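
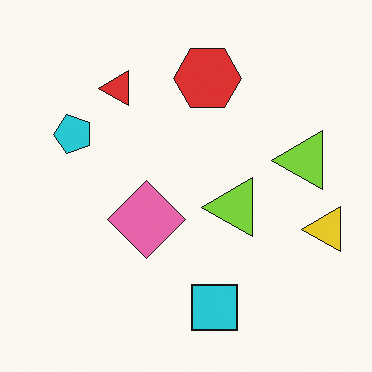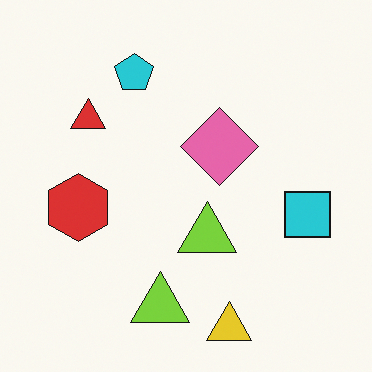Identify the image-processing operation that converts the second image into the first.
This is the original image transposed (reflected across the top-left ↔ bottom-right diagonal).

Shapes have swapped their row and column positions — what was in the top-right is now in the bottom-left — a diagonal reflection.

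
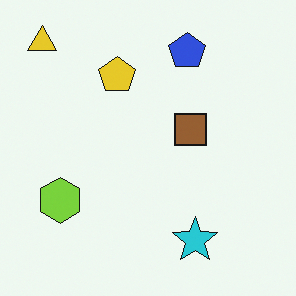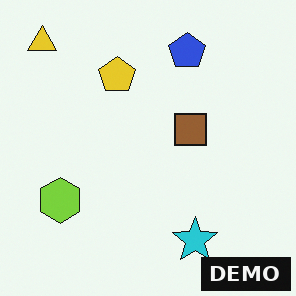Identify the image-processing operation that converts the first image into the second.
The transformation is: watermarked with the text "DEMO" in the lower-right corner.

A dark label reading "DEMO" appears in the lower-right corner.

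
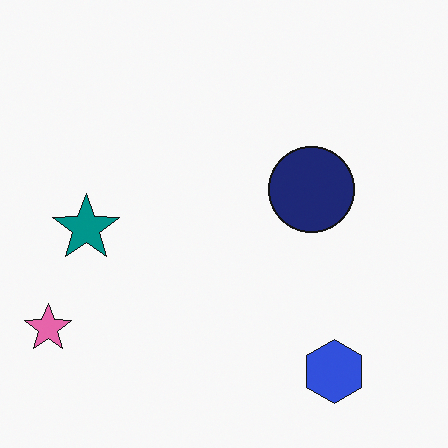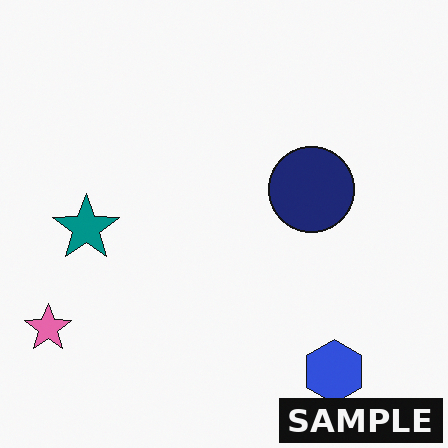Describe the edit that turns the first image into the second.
The second image is the first watermarked with the text "SAMPLE" in the lower-right corner.

A dark label reading "SAMPLE" appears in the lower-right corner.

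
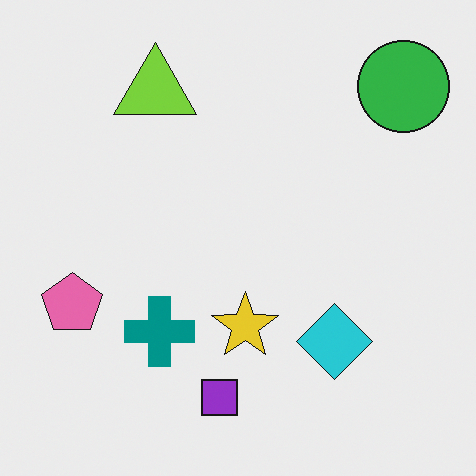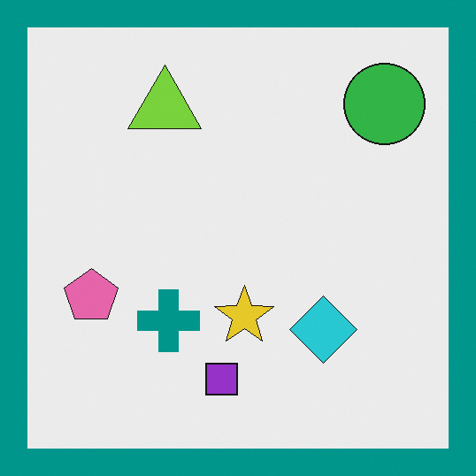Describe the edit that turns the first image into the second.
This is the original image framed with a teal border.

A solid teal frame runs around the edge of the second image, with the content slightly shrunk inside it.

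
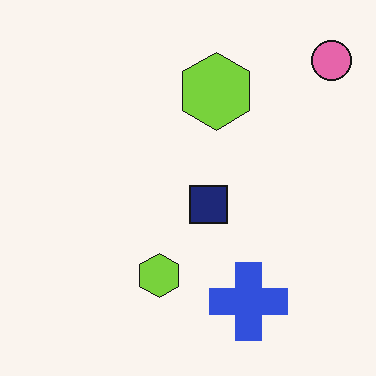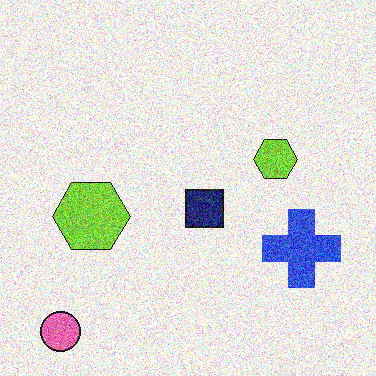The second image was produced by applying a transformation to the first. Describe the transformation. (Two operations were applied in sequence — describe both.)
The second image is the first transposed (reflected across the top-left ↔ bottom-right diagonal), then degraded with heavy additive noise.

Shapes have swapped their row and column positions — what was in the top-right is now in the bottom-left — a diagonal reflection. Random speckle covers the whole image, including the flat background.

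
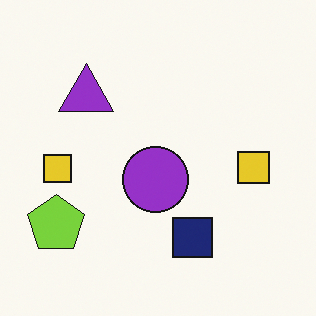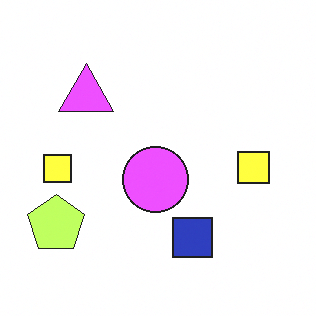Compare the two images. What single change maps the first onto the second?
The second image is the first brightened a lot.

Every pixel — background and shapes alike — is uniformly brightened.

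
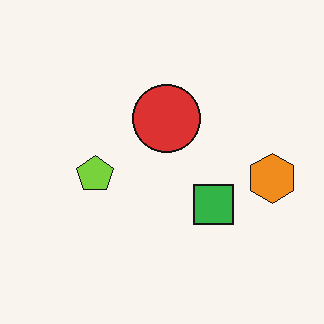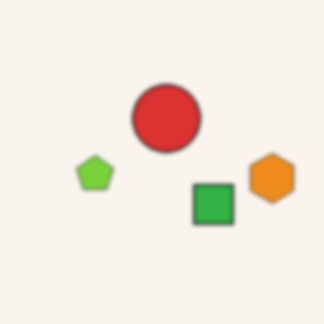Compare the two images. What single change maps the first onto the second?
The image was lightly blurred.

Shape edges and outlines are uniformly softened across the whole image.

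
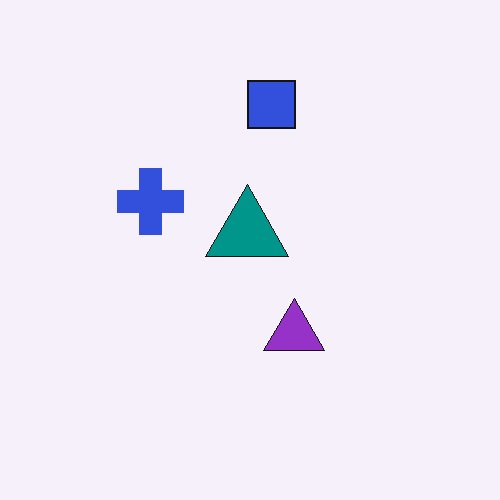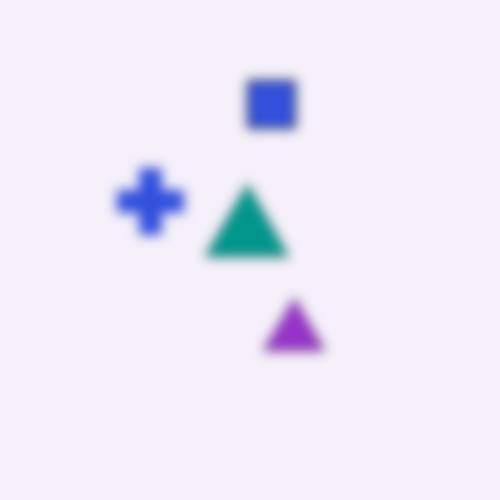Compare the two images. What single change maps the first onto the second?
The second image is the first strongly gaussian-blurred.

Shape edges and outlines are uniformly softened across the whole image.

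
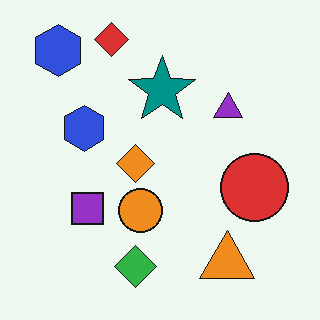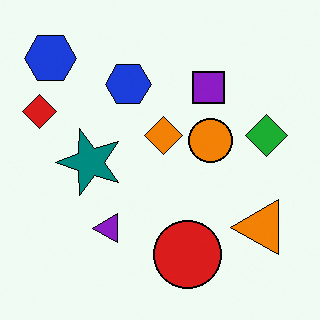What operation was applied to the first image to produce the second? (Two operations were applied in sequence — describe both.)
This is the original image transposed (reflected across the top-left ↔ bottom-right diagonal), then given slightly increased contrast.

Shapes have swapped their row and column positions — what was in the top-right is now in the bottom-left — a diagonal reflection. Tones are pushed away from mid-grey across the whole image — a global contrast change.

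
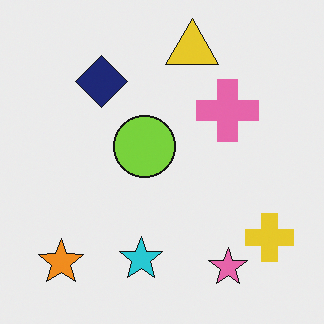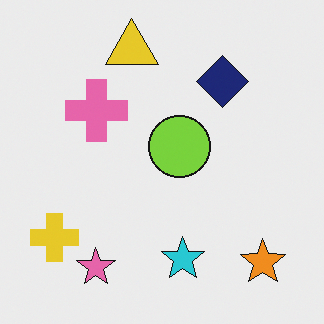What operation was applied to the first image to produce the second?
The second image is the first flipped horizontally (left ↔ right).

The yellow cross is in the bottom-right of the first image and the bottom-left of the second — shapes on opposite sides of the vertical midline have swapped in a mirror flip.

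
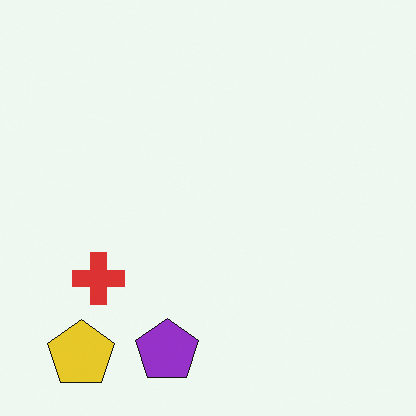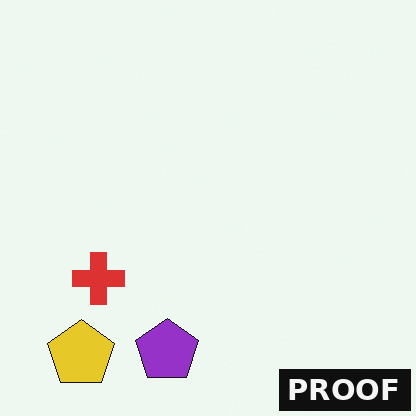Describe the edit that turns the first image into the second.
The image was watermarked with the text "PROOF" in the lower-right corner.

A dark label reading "PROOF" appears in the lower-right corner.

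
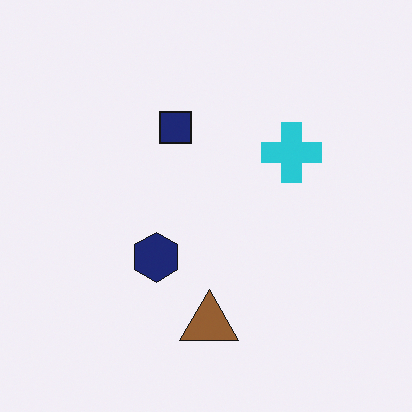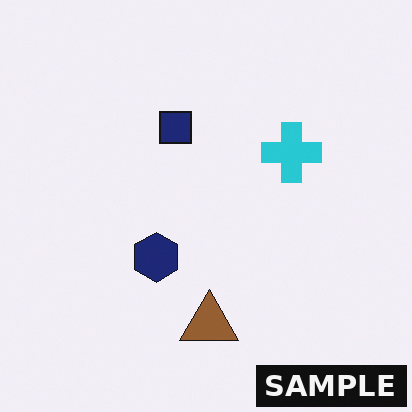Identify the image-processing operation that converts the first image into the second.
The transformation is: watermarked with the text "SAMPLE" in the lower-right corner.

A dark label reading "SAMPLE" appears in the lower-right corner.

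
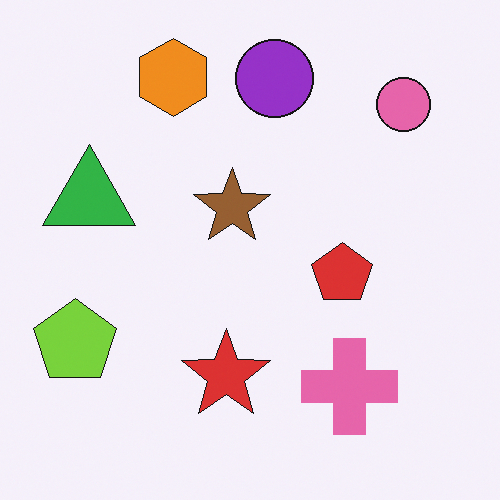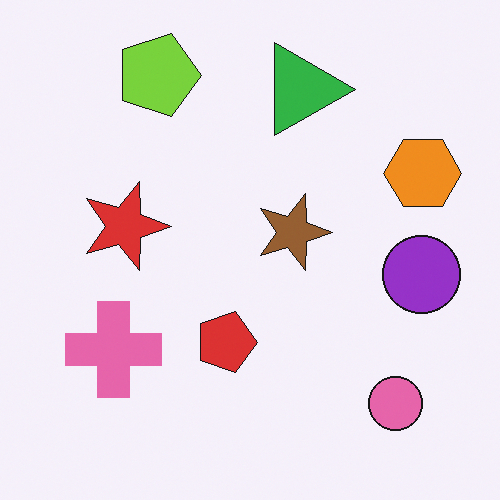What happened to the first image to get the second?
It was rotated 90° clockwise.

The pink circle sits in the top-right of the first image and the bottom-right of the second — consistent with a whole-image 90° clockwise rotation.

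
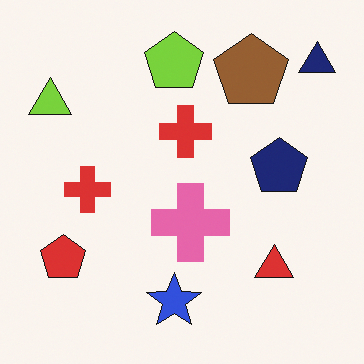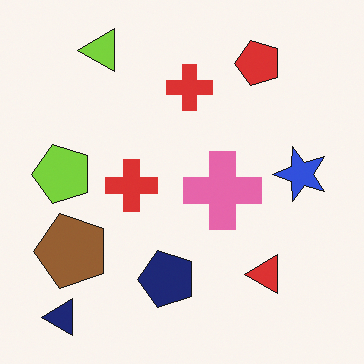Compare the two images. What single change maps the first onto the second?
This is the original image transposed (reflected across the top-left ↔ bottom-right diagonal).

Shapes have swapped their row and column positions — what was in the top-right is now in the bottom-left — a diagonal reflection.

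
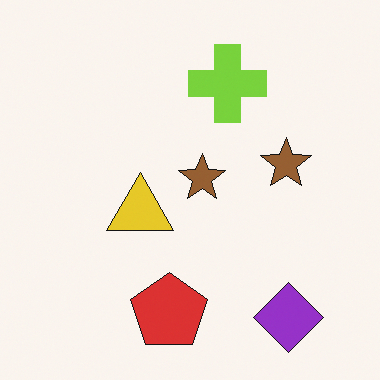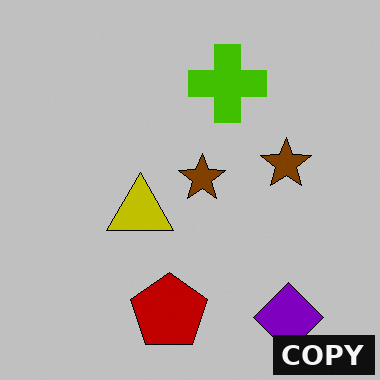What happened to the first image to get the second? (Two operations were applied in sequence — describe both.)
This is the original image heavily posterized to just a handful of flat colors, then watermarked with the text "COPY" in the lower-right corner.

Each flat color has snapped to a coarser quantized level — most visibly, the near-white background has dropped to a flat grey. A dark label reading "COPY" appears in the lower-right corner.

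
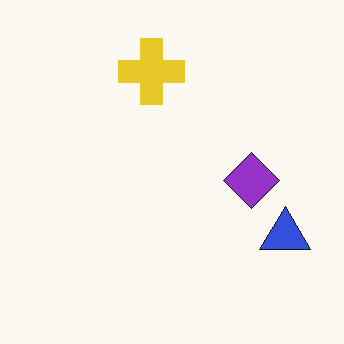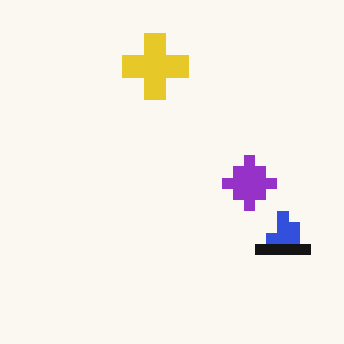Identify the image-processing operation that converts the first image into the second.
This is the original image heavily pixelated into large blocks.

Shapes are reduced to large square blocks; fine edges and outlines are lost — a downscale-then-upscale (mosaic) effect.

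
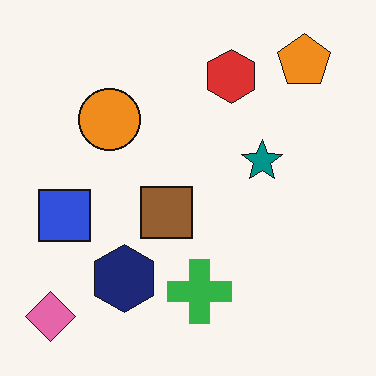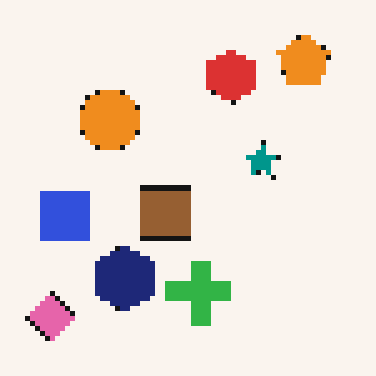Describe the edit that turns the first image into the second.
The second image is the first mildly pixelated.

Shapes are reduced to large square blocks; fine edges and outlines are lost — a downscale-then-upscale (mosaic) effect.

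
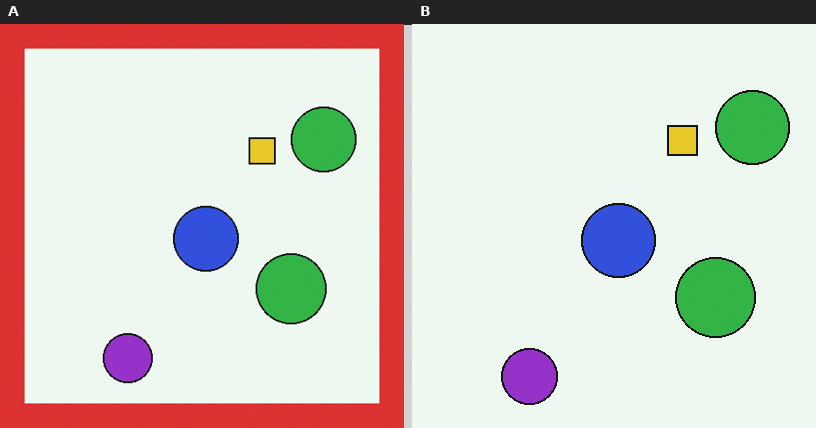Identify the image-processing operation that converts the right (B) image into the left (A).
The image was framed with a red border.

A solid red frame runs around the edge of the left (A) image, with the content slightly shrunk inside it.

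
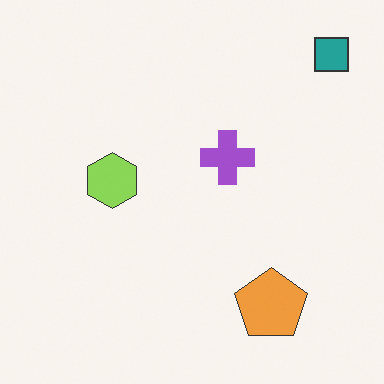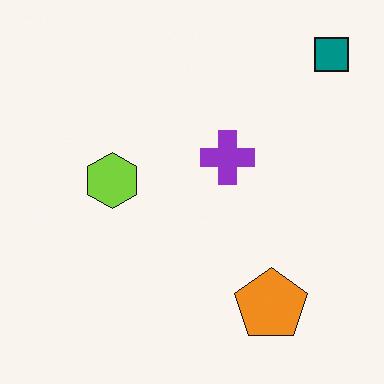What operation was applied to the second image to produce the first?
It was given slightly reduced contrast.

Tones are pushed toward mid-grey across the whole image — a global contrast change.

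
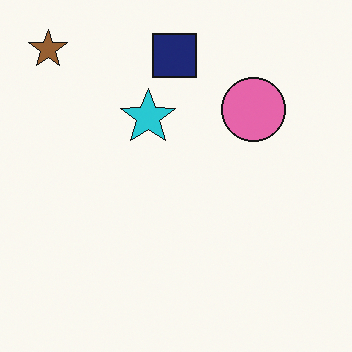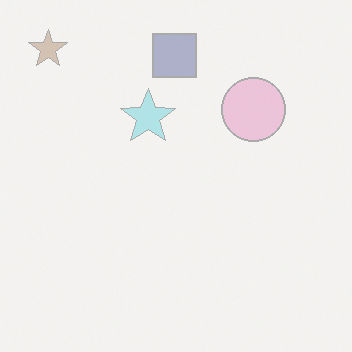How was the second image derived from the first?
It was given much lower contrast.

Tones are pushed toward mid-grey across the whole image — a global contrast change.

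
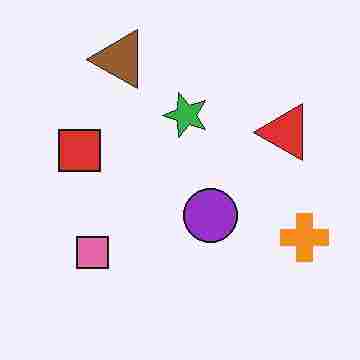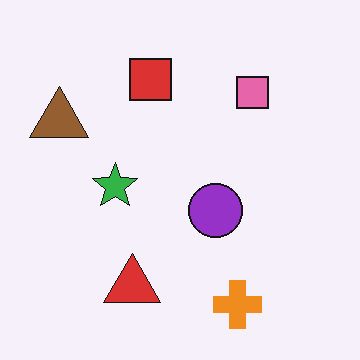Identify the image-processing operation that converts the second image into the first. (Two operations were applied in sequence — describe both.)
This is the original image degraded with heavy JPEG compression, then transposed (reflected across the top-left ↔ bottom-right diagonal).

Blocky 8×8 compression artifacts appear around shape edges and the flat background shows ringing — characteristic JPEG degradation. Shapes have swapped their row and column positions — what was in the top-right is now in the bottom-left — a diagonal reflection.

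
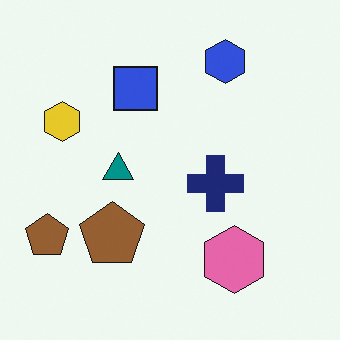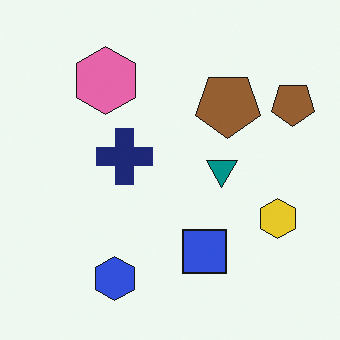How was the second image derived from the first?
The image was rotated 180°.

The blue hexagon sits in the top of the first image and the bottom of the second — consistent with a whole-image 180° rotation.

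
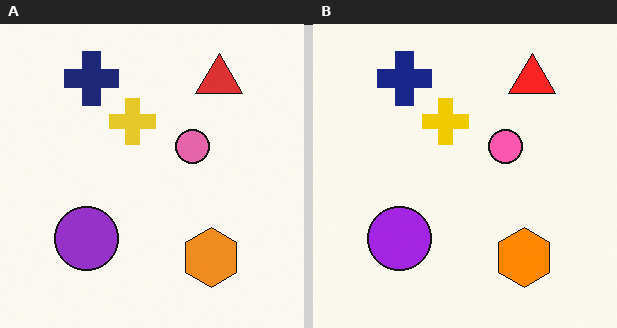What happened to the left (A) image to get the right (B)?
Slightly oversaturated.

All colors are more vivid — a global saturation change.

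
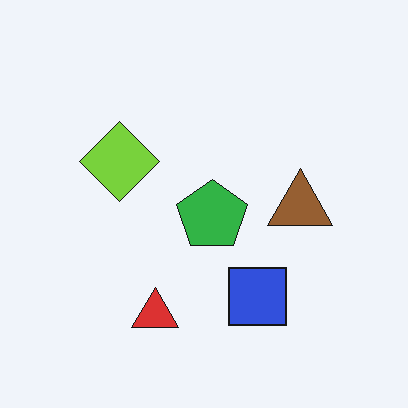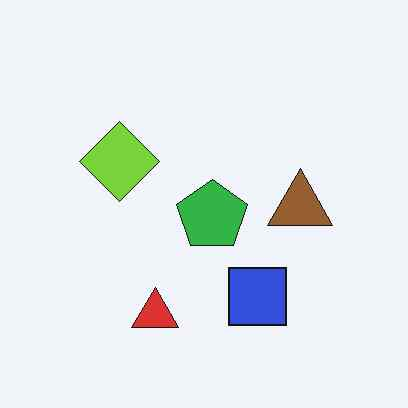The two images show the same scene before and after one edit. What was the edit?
The second image is the first given moderate JPEG compression.

Blocky 8×8 compression artifacts appear around shape edges and the flat background shows ringing — characteristic JPEG degradation.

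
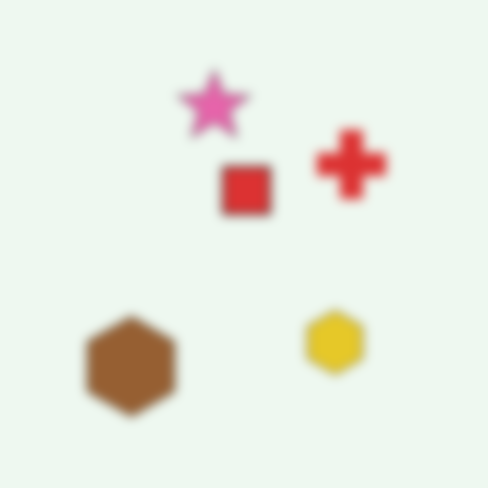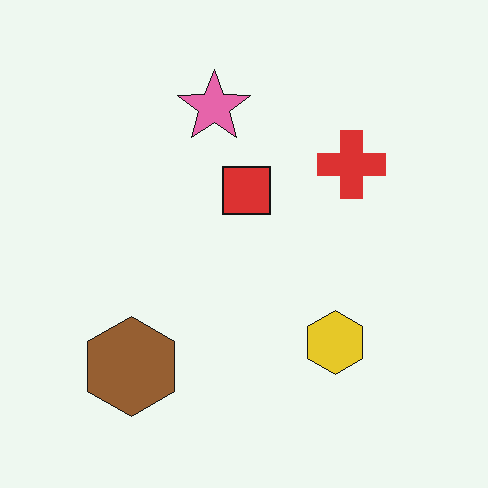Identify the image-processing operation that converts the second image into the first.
It was heavily blurred.

Shape edges and outlines are uniformly softened across the whole image.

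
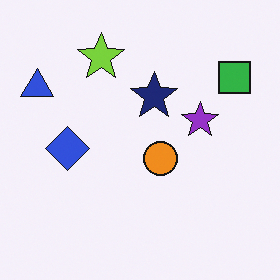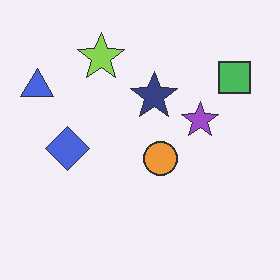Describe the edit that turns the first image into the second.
The second image is the first given slightly reduced contrast.

Tones are pushed toward mid-grey across the whole image — a global contrast change.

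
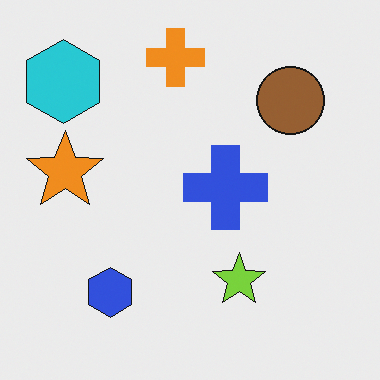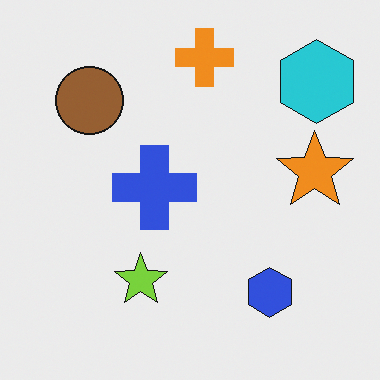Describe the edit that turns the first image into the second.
It was flipped horizontally (left ↔ right).

The cyan hexagon is in the top-left of the first image and the top-right of the second — shapes on opposite sides of the vertical midline have swapped in a mirror flip.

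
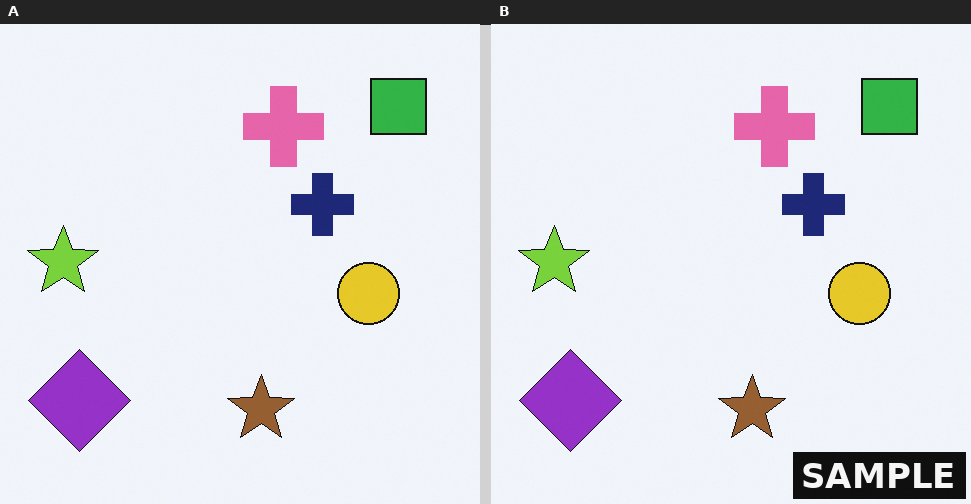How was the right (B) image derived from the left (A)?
The transformation is: watermarked with the text "SAMPLE" in the lower-right corner.

A dark label reading "SAMPLE" appears in the lower-right corner.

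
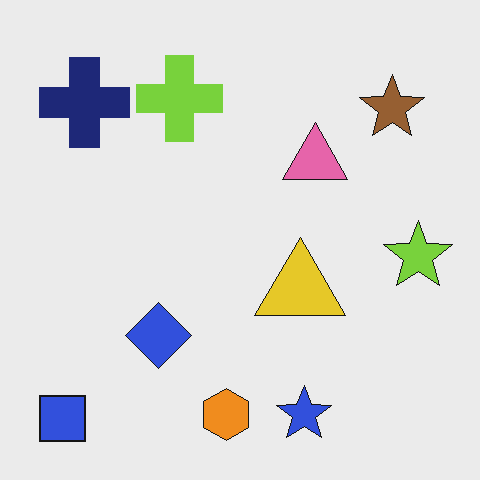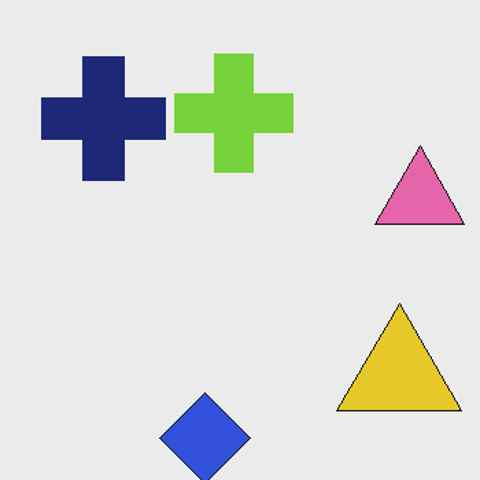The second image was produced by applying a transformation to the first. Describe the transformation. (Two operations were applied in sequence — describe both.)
Cropped to a modestly smaller region and rescaled, then JPEG-compressed with visible artifacts.

The visible shapes are larger and the field of view is narrower; shapes near the original edges may be partly or wholly outside the frame — a crop-and-rescale. Blocky 8×8 compression artifacts appear around shape edges and the flat background shows ringing — characteristic JPEG degradation.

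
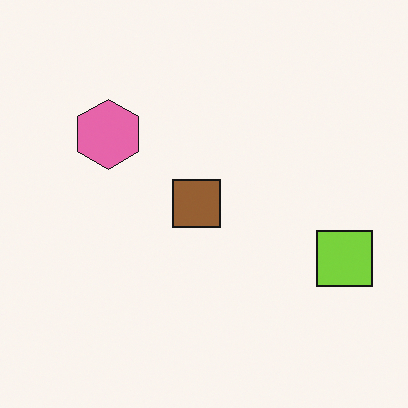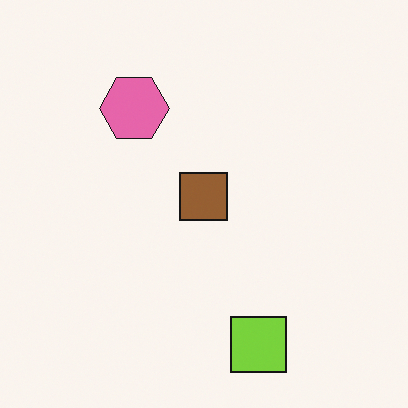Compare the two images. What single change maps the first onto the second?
The second image is the first transposed (reflected across the top-left ↔ bottom-right diagonal).

Shapes have swapped their row and column positions — what was in the top-right is now in the bottom-left — a diagonal reflection.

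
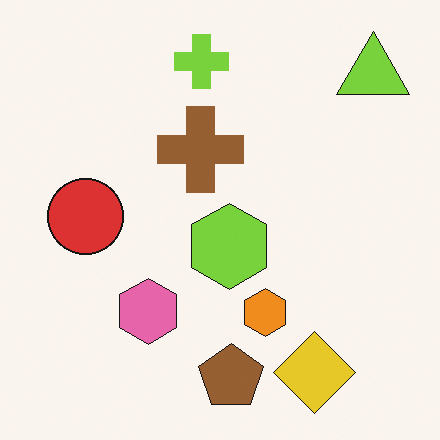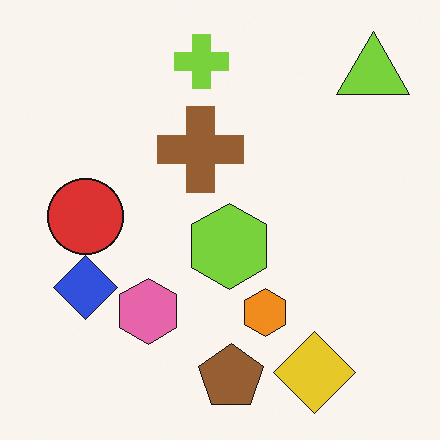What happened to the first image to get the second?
This is the original image overlaid with an additional blue diamond.

A blue diamond appears in the second image that is absent from the first.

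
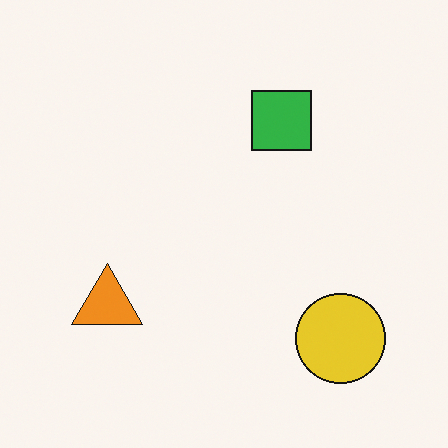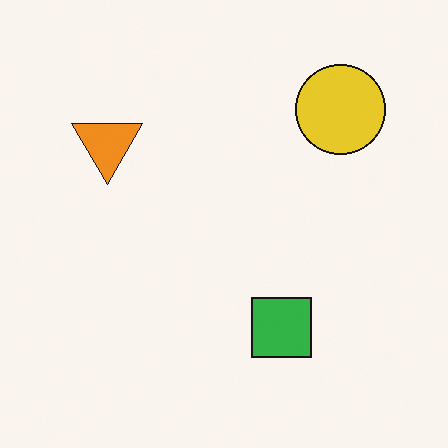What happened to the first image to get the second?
The second image is the first flipped vertically (top ↔ bottom).

The yellow circle is in the bottom-right of the first image and the top-right of the second — shapes on opposite sides of the horizontal midline have swapped in a mirror flip.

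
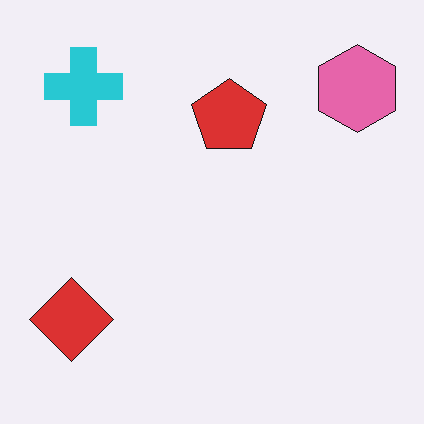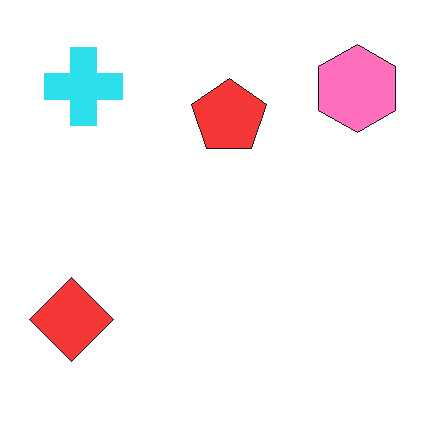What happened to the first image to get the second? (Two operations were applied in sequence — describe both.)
The image was brightened a little, then JPEG-compressed with visible artifacts.

Every pixel — background and shapes alike — is uniformly brightened. Blocky 8×8 compression artifacts appear around shape edges and the flat background shows ringing — characteristic JPEG degradation.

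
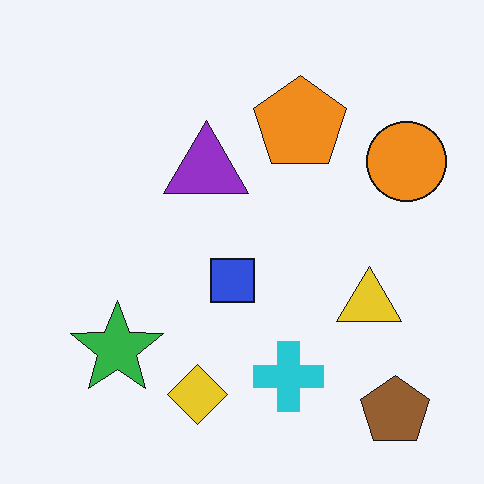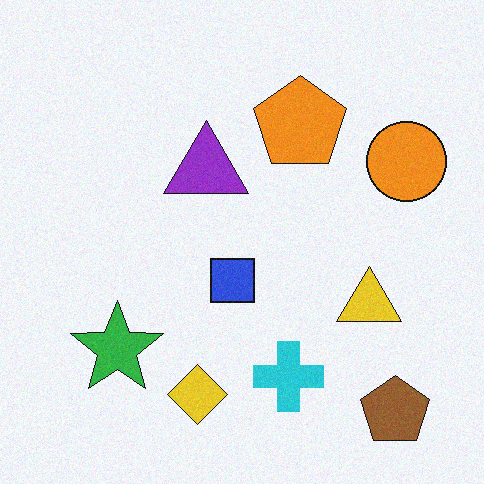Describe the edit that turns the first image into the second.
The second image is the first degraded with subtle gaussian noise.

Random speckle covers the whole image, including the flat background.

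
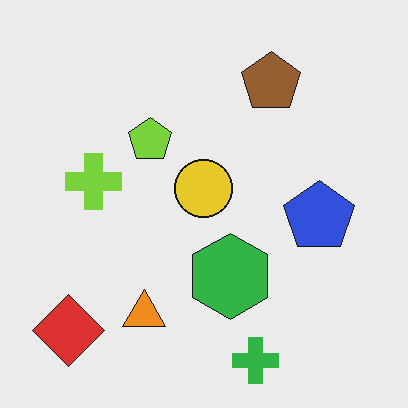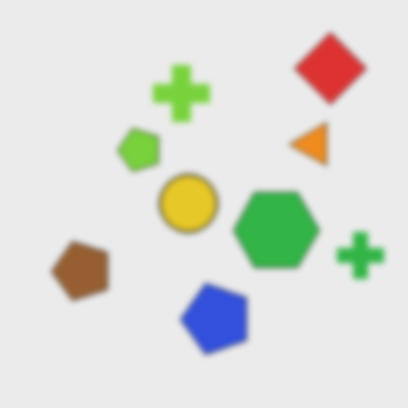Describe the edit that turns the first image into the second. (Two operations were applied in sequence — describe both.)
Noticeably gaussian-blurred, then transposed (reflected across the top-left ↔ bottom-right diagonal).

Shape edges and outlines are uniformly softened across the whole image. Shapes have swapped their row and column positions — what was in the top-right is now in the bottom-left — a diagonal reflection.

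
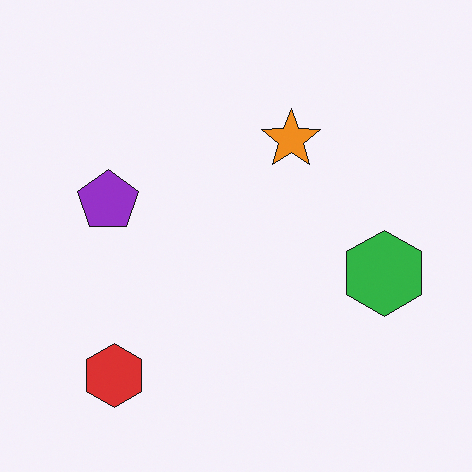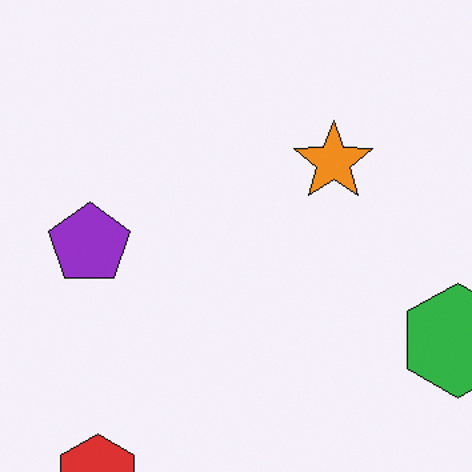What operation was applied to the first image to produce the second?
The transformation is: cropped to a modestly smaller region and rescaled.

The visible shapes are larger and the field of view is narrower; shapes near the original edges may be partly or wholly outside the frame — a crop-and-rescale.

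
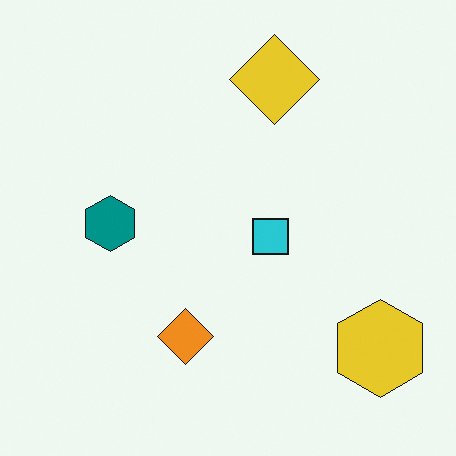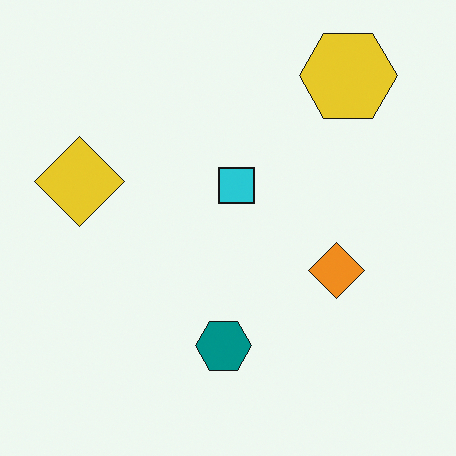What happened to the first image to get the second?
The image was rotated 90° counter-clockwise.

The yellow hexagon sits in the bottom-right of the first image and the top-right of the second — consistent with a whole-image 90° counter-clockwise rotation.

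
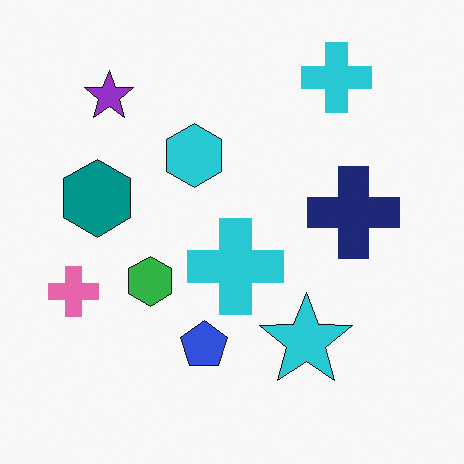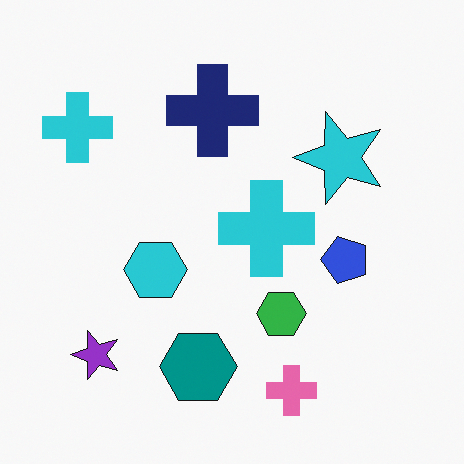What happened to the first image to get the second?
Rotated 90° counter-clockwise.

The purple star sits in the top-left of the first image and the bottom-left of the second — consistent with a whole-image 90° counter-clockwise rotation.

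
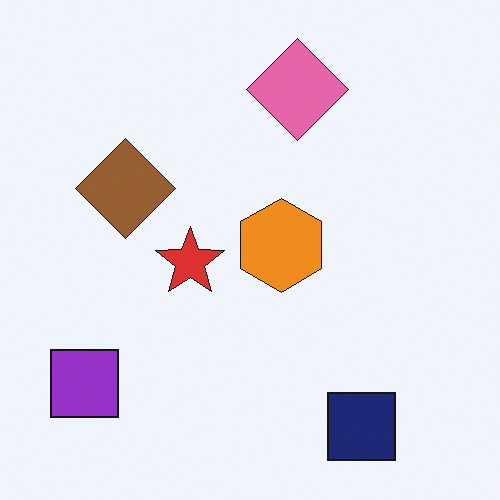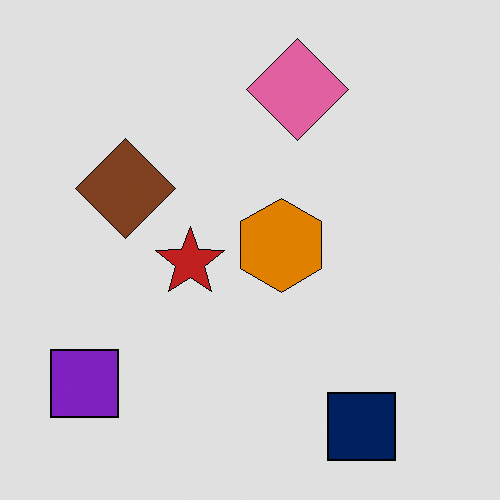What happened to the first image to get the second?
It was posterized to a reduced palette.

Each flat color has snapped to a coarser quantized level — most visibly, the near-white background has dropped to a flat grey.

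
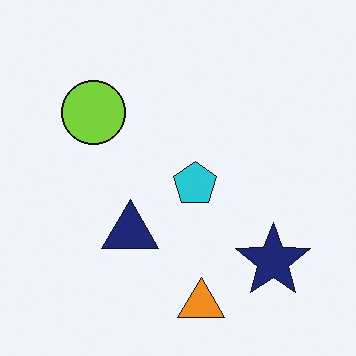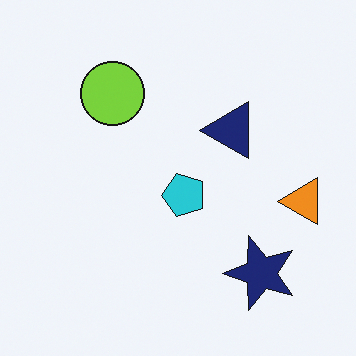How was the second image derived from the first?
Transposed (reflected across the top-left ↔ bottom-right diagonal).

Shapes have swapped their row and column positions — what was in the top-right is now in the bottom-left — a diagonal reflection.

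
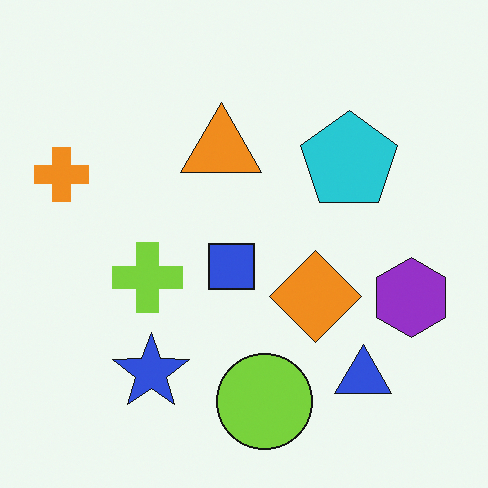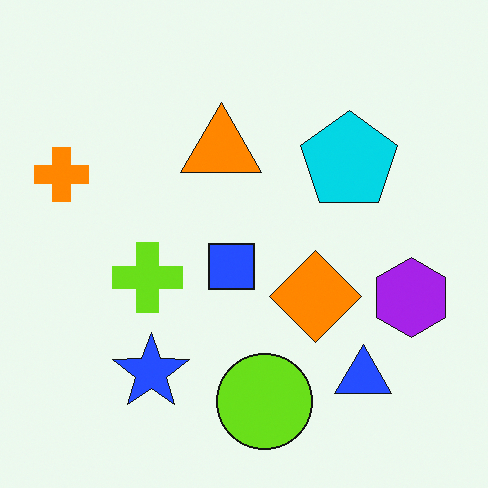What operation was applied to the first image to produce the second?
The transformation is: slightly oversaturated.

All colors are more vivid — a global saturation change.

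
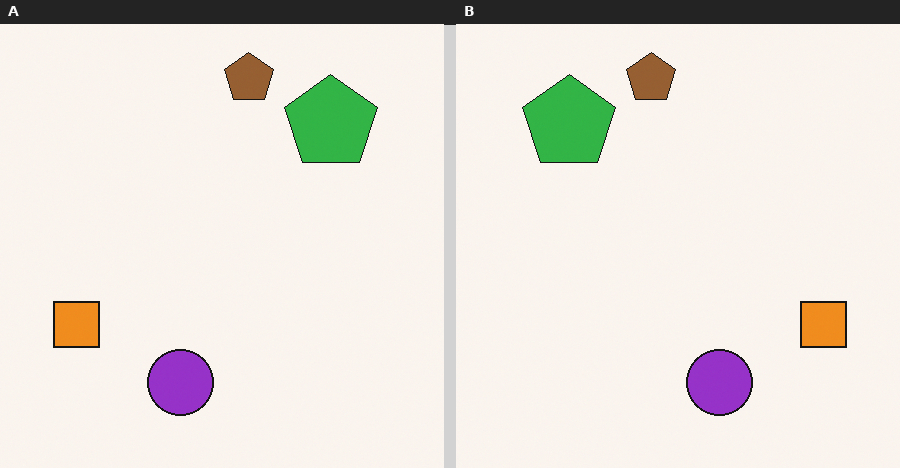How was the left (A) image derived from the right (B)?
The left (A) image is the right (B) flipped horizontally (left ↔ right).

The orange square is in the bottom-right of the right (B) image and the bottom-left of the left (A) — shapes on opposite sides of the vertical midline have swapped in a mirror flip.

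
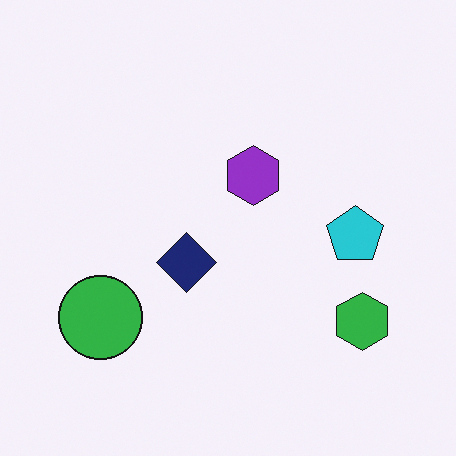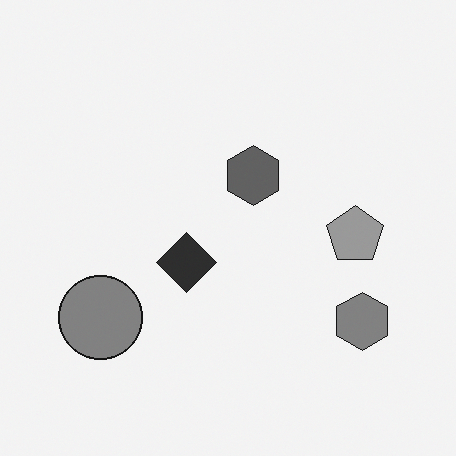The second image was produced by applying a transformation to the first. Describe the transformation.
The transformation is: converted to grayscale.

All color is removed — every shape is now a shade of grey.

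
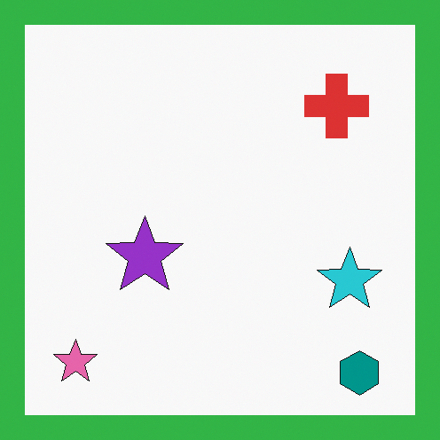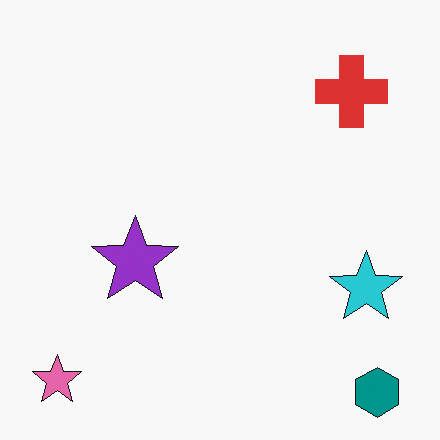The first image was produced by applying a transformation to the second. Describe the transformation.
This is the original image framed with a green border.

A solid green frame runs around the edge of the first image, with the content slightly shrunk inside it.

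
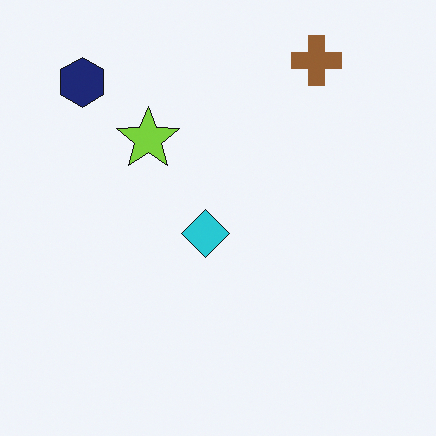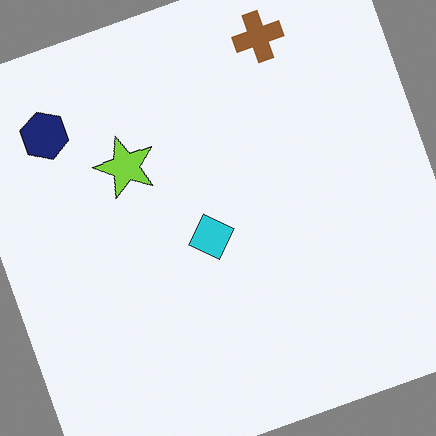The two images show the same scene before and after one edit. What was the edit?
Rotated counter-clockwise by a clearly visible amount.

Every shape is tilted by the same angle and the image corners show triangular fill wedges — a whole-image rotation by a non-right angle.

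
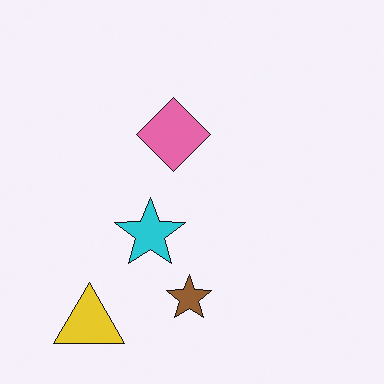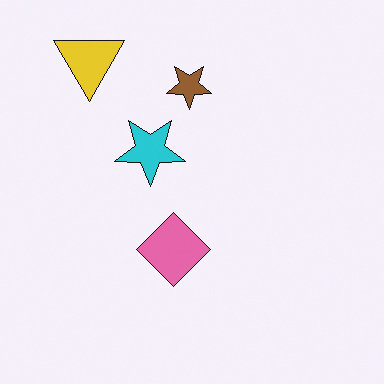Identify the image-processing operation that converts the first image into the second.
This is the original image flipped vertically (top ↔ bottom).

The yellow triangle is in the bottom-left of the first image and the top-left of the second — shapes on opposite sides of the horizontal midline have swapped in a mirror flip.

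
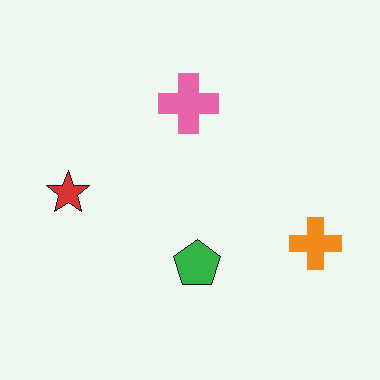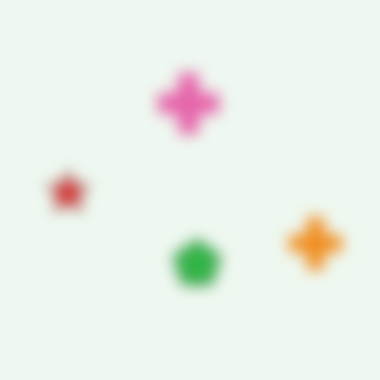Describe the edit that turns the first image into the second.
The second image is the first heavily blurred.

Shape edges and outlines are uniformly softened across the whole image.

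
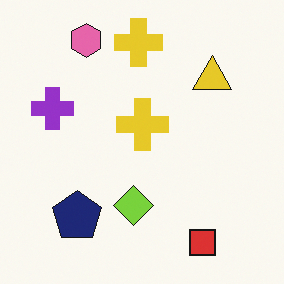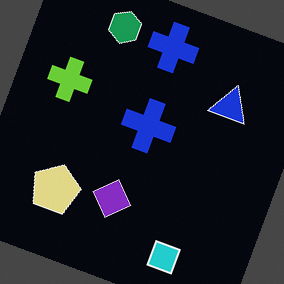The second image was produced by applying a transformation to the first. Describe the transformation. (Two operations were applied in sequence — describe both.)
The second image is the first color-inverted (negative), then rotated clockwise by a moderate amount.

The light background has become dark and every shape's color is its complement — a photographic negative. Every shape is tilted by the same angle and the image corners show triangular fill wedges — a whole-image rotation by a non-right angle.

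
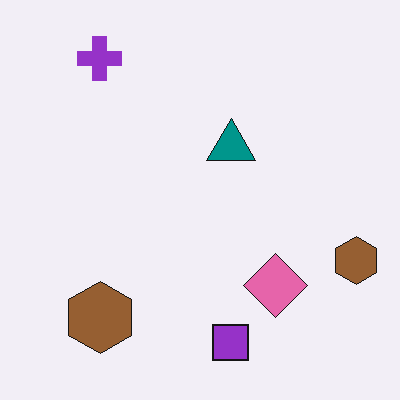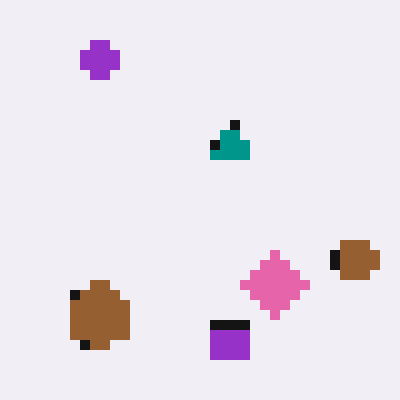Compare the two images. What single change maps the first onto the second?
The image was heavily pixelated into large blocks.

Shapes are reduced to large square blocks; fine edges and outlines are lost — a downscale-then-upscale (mosaic) effect.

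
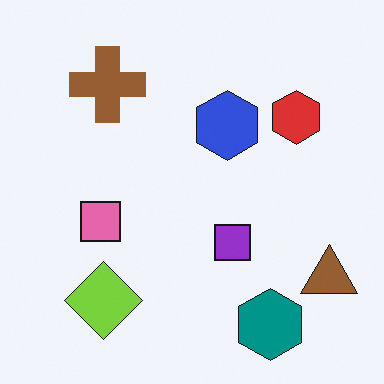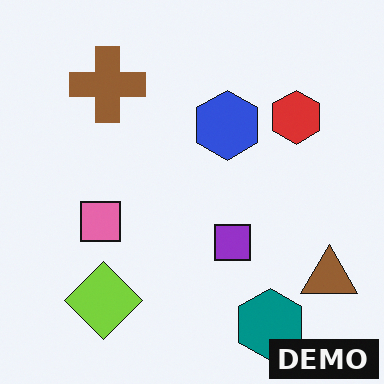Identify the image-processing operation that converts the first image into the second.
The transformation is: watermarked with the text "DEMO" in the lower-right corner.

A dark label reading "DEMO" appears in the lower-right corner.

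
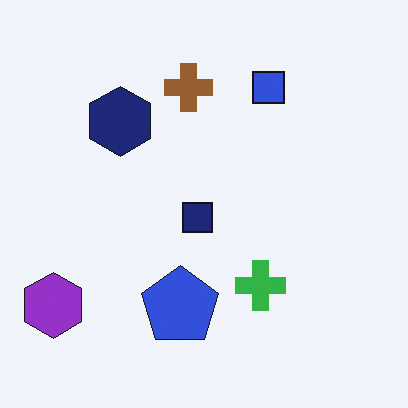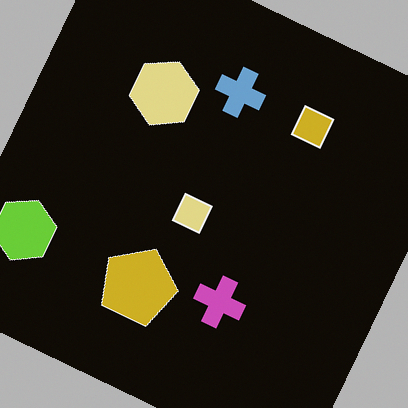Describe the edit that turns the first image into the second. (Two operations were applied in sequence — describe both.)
The transformation is: color-inverted (negative), then rotated clockwise by a moderate amount.

The light background has become dark and every shape's color is its complement — a photographic negative. Every shape is tilted by the same angle and the image corners show triangular fill wedges — a whole-image rotation by a non-right angle.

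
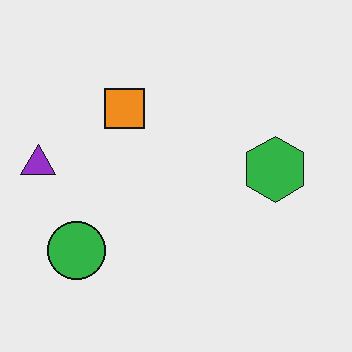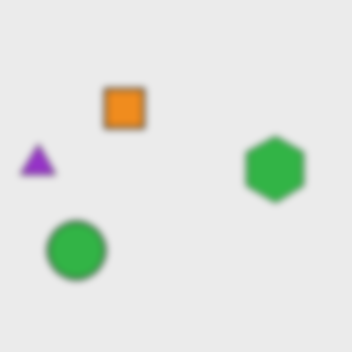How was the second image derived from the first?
The second image is the first moderately blurred.

Shape edges and outlines are uniformly softened across the whole image.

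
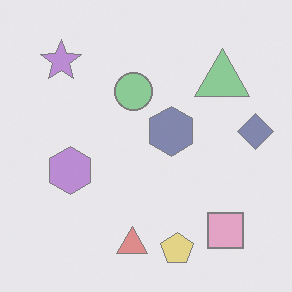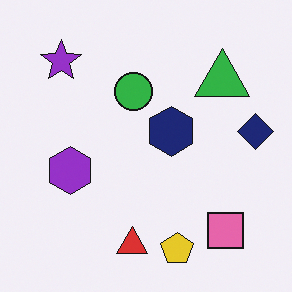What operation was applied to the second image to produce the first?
The transformation is: given much lower contrast.

Tones are pushed toward mid-grey across the whole image — a global contrast change.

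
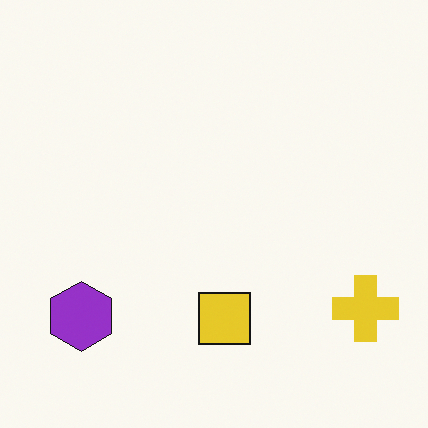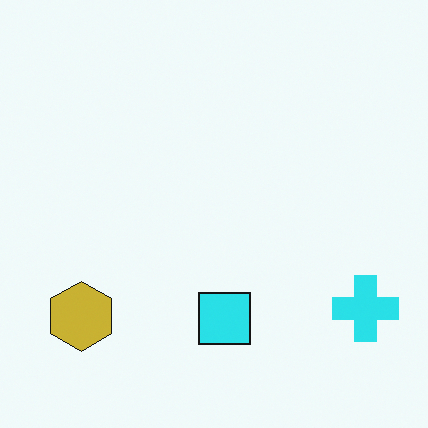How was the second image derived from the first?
The second image is the first hue-shifted noticeably.

Every shape's color has rotated by the same amount around the hue wheel — a uniform hue shift.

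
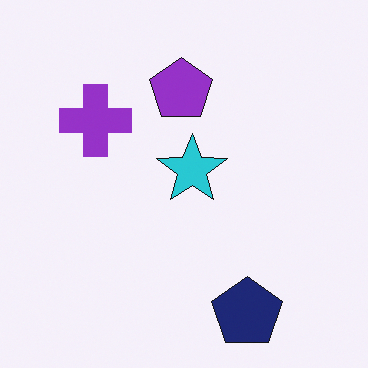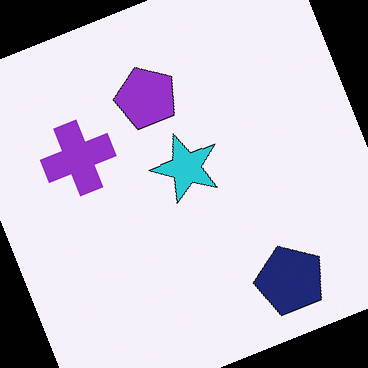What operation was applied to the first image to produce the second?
The transformation is: rotated counter-clockwise by a moderate amount.

Every shape is tilted by the same angle and the image corners show triangular fill wedges — a whole-image rotation by a non-right angle.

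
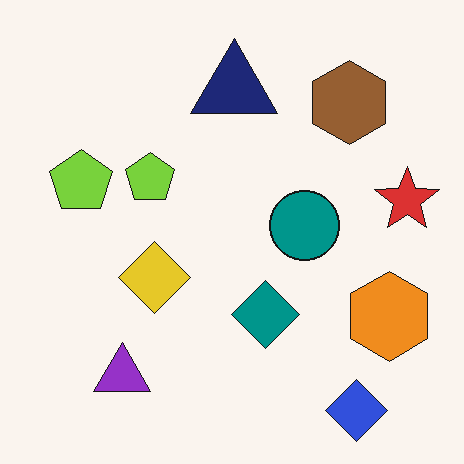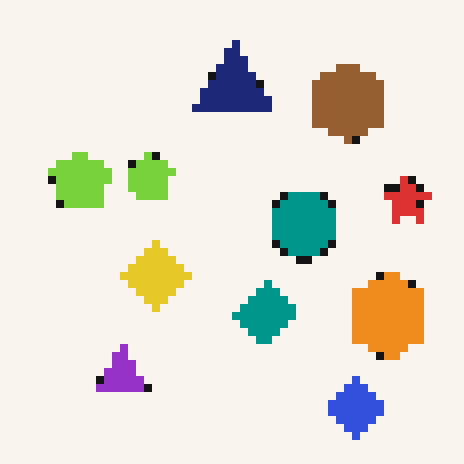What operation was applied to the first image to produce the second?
It was pixelated into visible square blocks.

Shapes are reduced to large square blocks; fine edges and outlines are lost — a downscale-then-upscale (mosaic) effect.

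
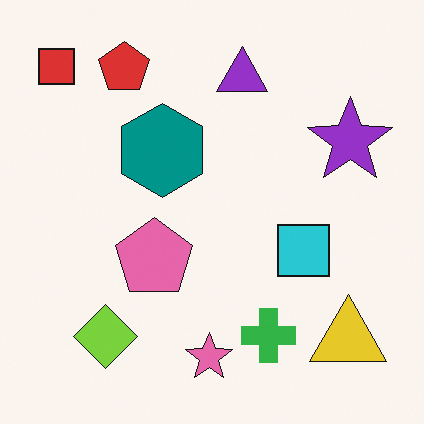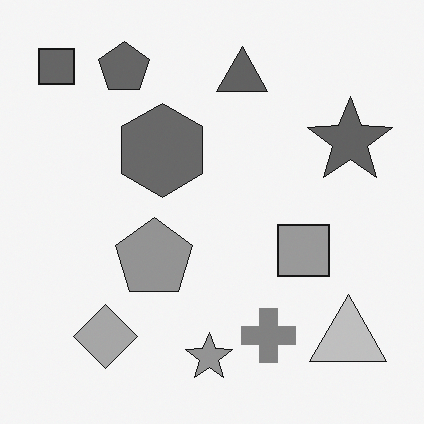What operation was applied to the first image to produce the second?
This is the original image converted to grayscale.

All color is removed — every shape is now a shade of grey.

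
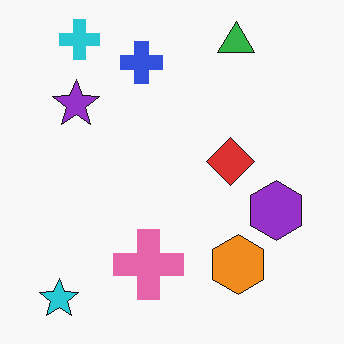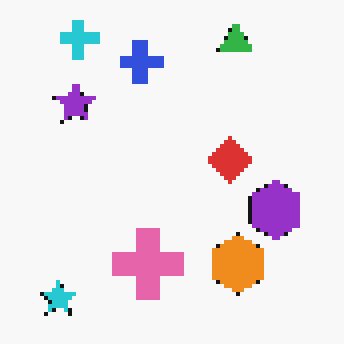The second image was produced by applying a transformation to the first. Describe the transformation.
It was lightly pixelated (a mild mosaic effect).

Shapes are reduced to large square blocks; fine edges and outlines are lost — a downscale-then-upscale (mosaic) effect.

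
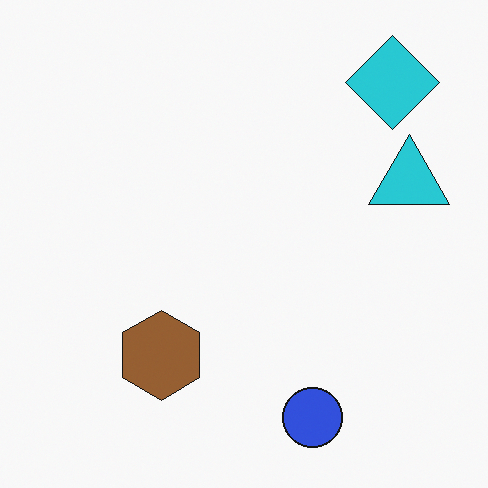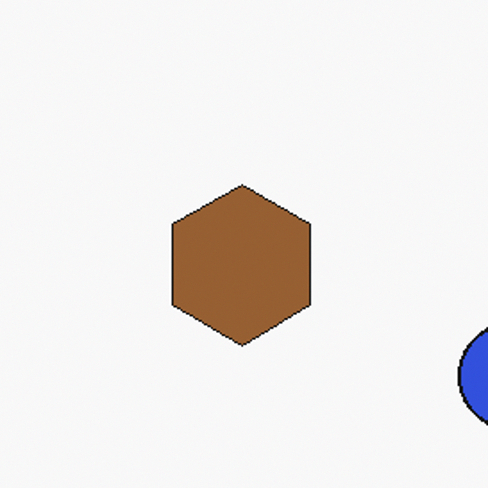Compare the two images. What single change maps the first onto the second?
This is the original image cropped tightly and scaled back up.

The visible shapes are larger and the field of view is narrower; shapes near the original edges may be partly or wholly outside the frame — a crop-and-rescale.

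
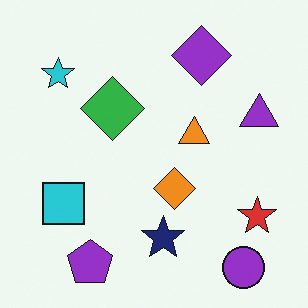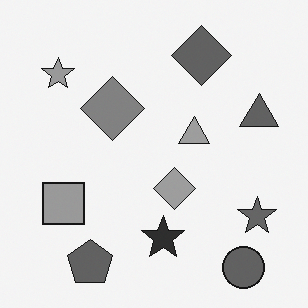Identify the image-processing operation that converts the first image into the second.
The transformation is: converted to grayscale.

All color is removed — every shape is now a shade of grey.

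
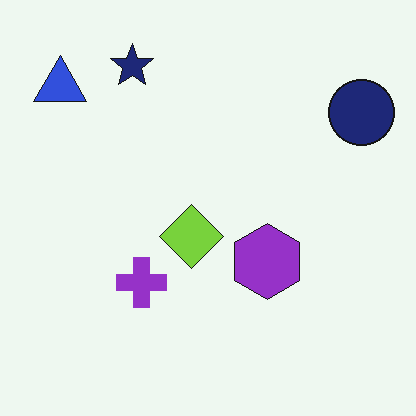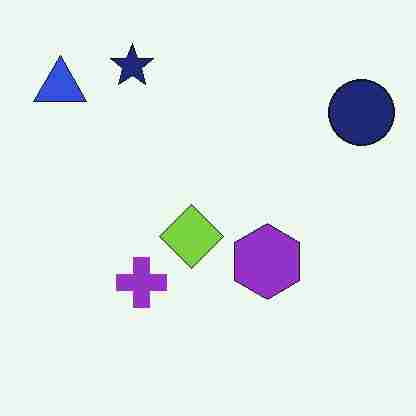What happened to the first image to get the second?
The transformation is: heavily JPEG-compressed with obvious blocking artifacts.

Blocky 8×8 compression artifacts appear around shape edges and the flat background shows ringing — characteristic JPEG degradation.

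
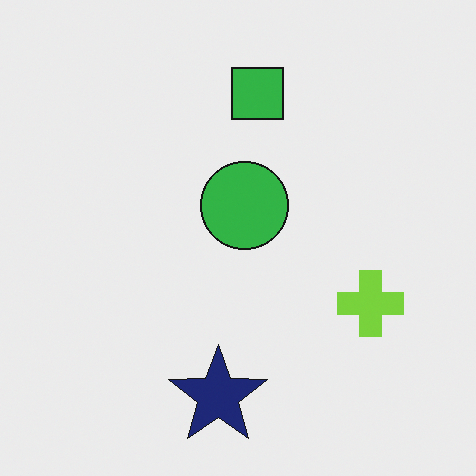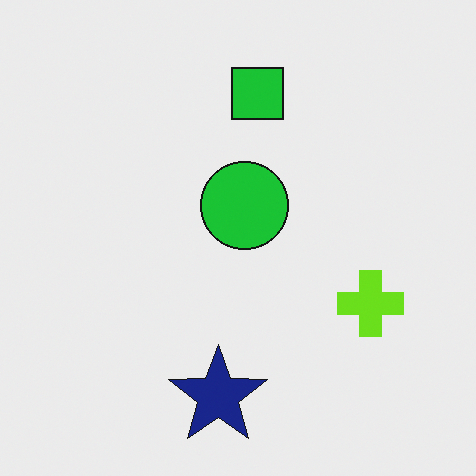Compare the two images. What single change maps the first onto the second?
Slightly oversaturated.

All colors are more vivid — a global saturation change.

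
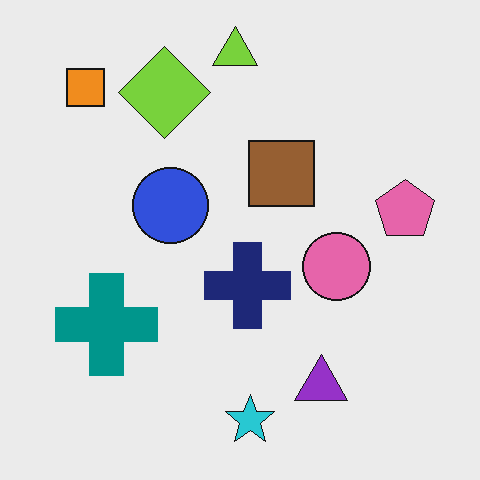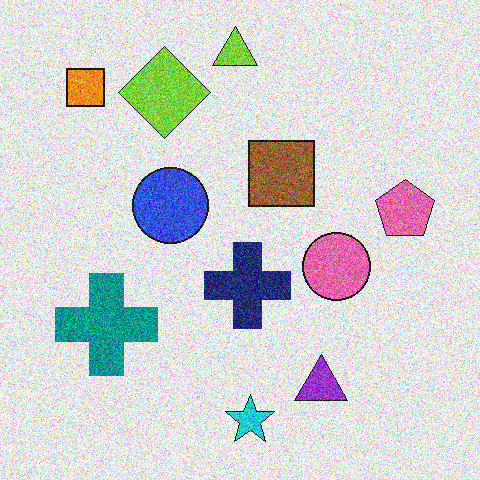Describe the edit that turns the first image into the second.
The transformation is: degraded with a thick layer of grain.

Random speckle covers the whole image, including the flat background.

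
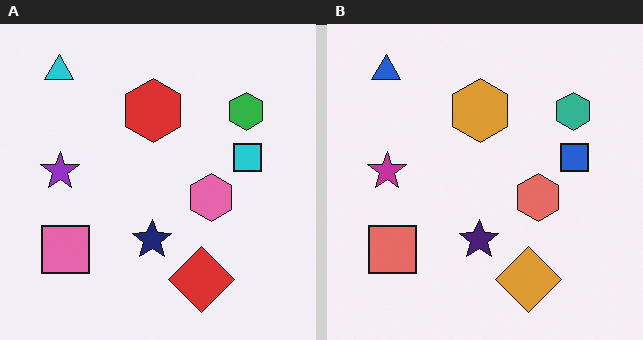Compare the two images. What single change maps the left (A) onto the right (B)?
The transformation is: hue-shifted slightly.

Every shape's color has rotated by the same amount around the hue wheel — a uniform hue shift.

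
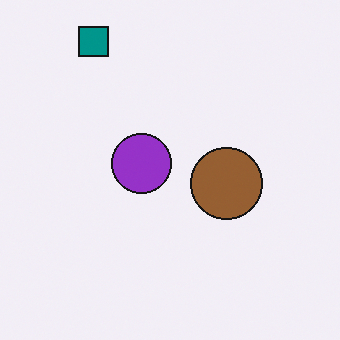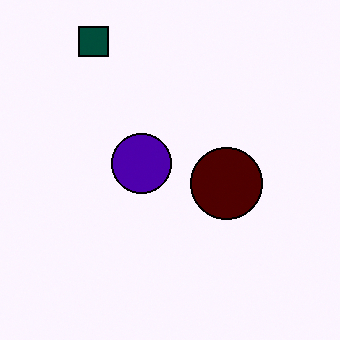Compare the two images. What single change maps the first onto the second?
The transformation is: boosted in contrast.

Tones are pushed away from mid-grey across the whole image — a global contrast change.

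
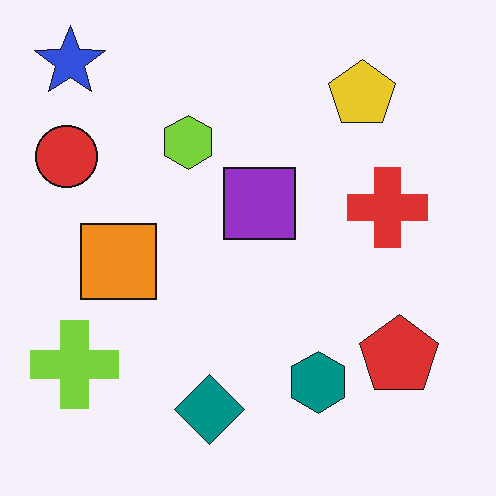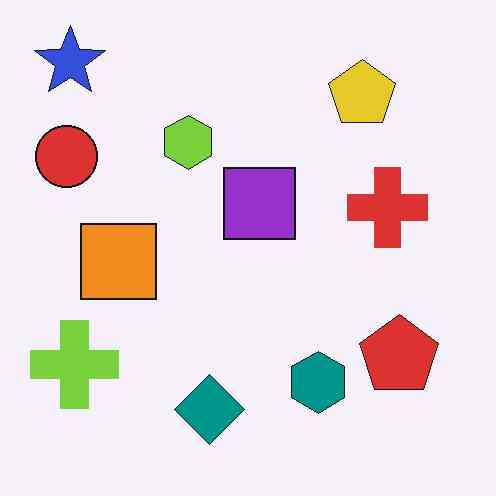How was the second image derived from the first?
It was given moderate JPEG compression.

Blocky 8×8 compression artifacts appear around shape edges and the flat background shows ringing — characteristic JPEG degradation.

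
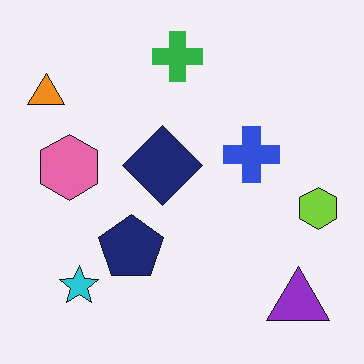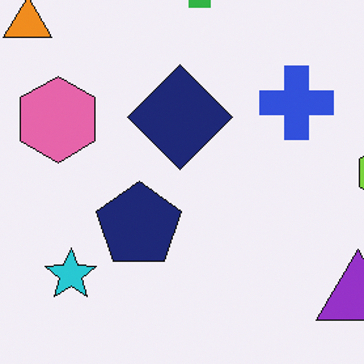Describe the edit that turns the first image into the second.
The transformation is: cropped slightly and scaled back up.

The visible shapes are larger and the field of view is narrower; shapes near the original edges may be partly or wholly outside the frame — a crop-and-rescale.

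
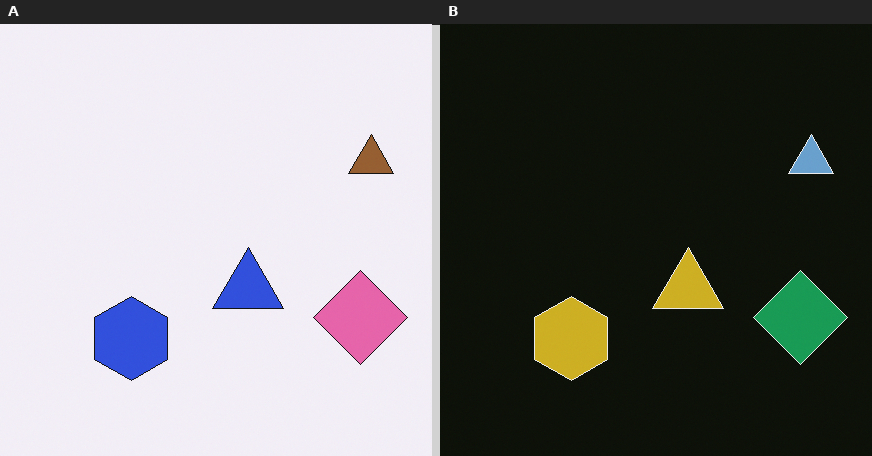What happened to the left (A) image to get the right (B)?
It was color-inverted (negative).

The light background has become dark and every shape's color is its complement — a photographic negative.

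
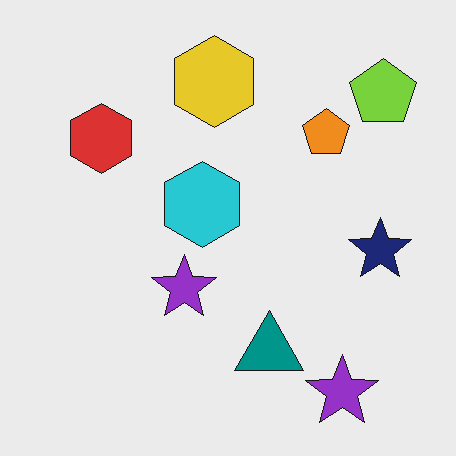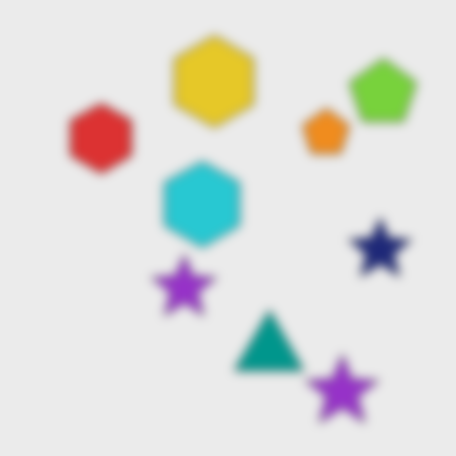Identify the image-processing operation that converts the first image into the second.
The second image is the first strongly gaussian-blurred.

Shape edges and outlines are uniformly softened across the whole image.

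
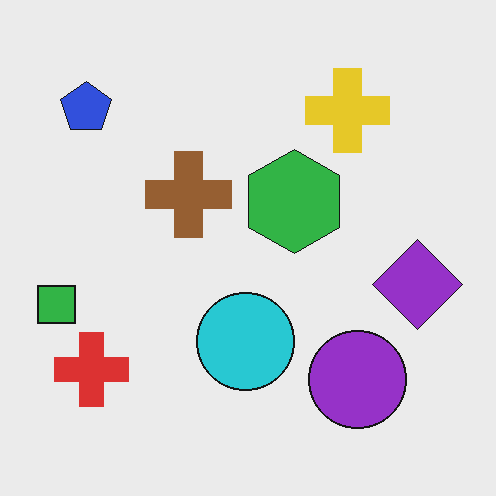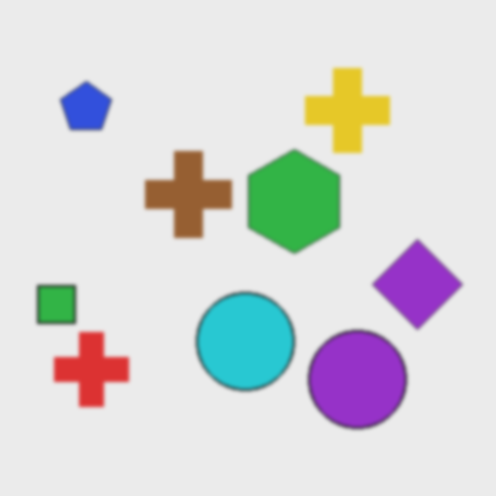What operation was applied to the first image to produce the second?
It was slightly softened.

Shape edges and outlines are uniformly softened across the whole image.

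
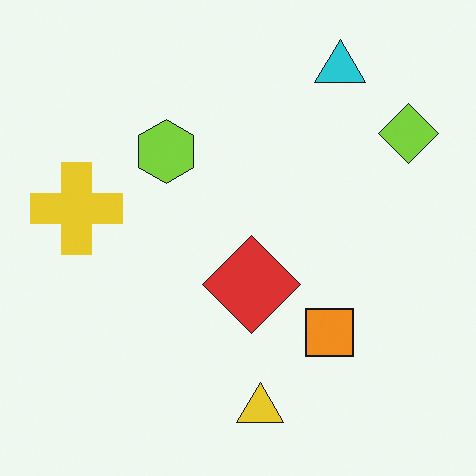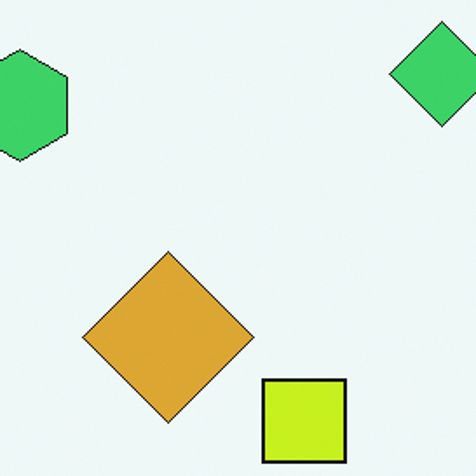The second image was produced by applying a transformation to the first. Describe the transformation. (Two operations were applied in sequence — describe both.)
The second image is the first hue-shifted by a small amount, then cropped to a noticeably smaller region and rescaled.

Every shape's color has rotated by the same amount around the hue wheel — a uniform hue shift. The visible shapes are larger and the field of view is narrower; shapes near the original edges may be partly or wholly outside the frame — a crop-and-rescale.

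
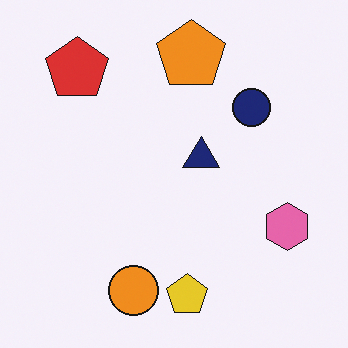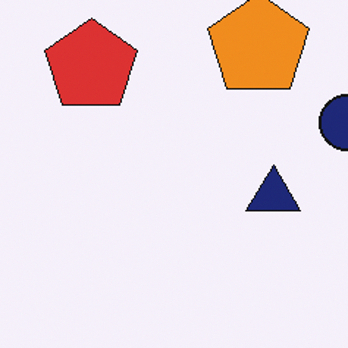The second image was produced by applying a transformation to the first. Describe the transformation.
The image was cropped to a modestly smaller region and rescaled.

The visible shapes are larger and the field of view is narrower; shapes near the original edges may be partly or wholly outside the frame — a crop-and-rescale.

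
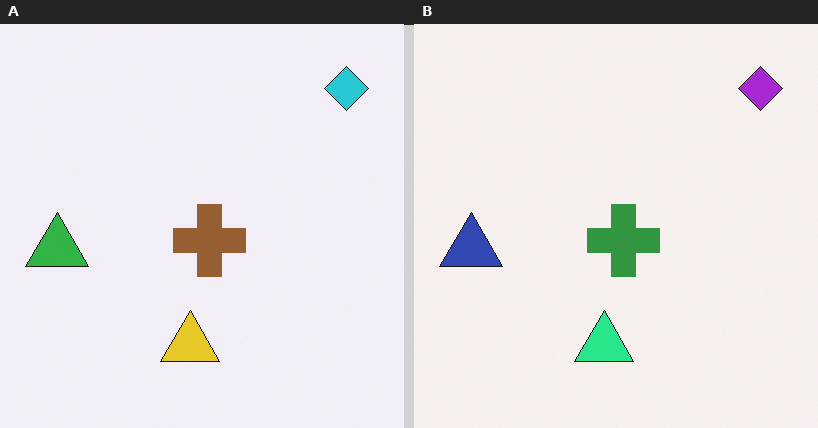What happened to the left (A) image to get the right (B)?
The right (B) image is the left (A) hue-shifted by a moderate amount.

Every shape's color has rotated by the same amount around the hue wheel — a uniform hue shift.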